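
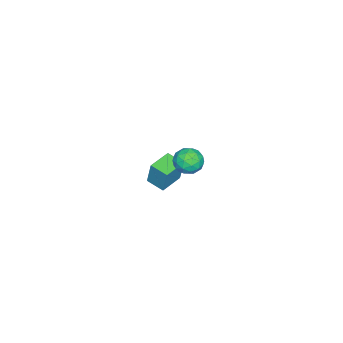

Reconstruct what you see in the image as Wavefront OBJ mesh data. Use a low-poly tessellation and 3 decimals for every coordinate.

v -2.742 -2.696 -3.135
v -2.569 -2.442 -1.913
v -2.524 -1.868 -3.337
v -2.352 -1.614 -2.115
v -1.648 -3.006 -3.225
v -1.476 -2.752 -2.003
v -1.431 -2.178 -3.427
v -1.258 -1.924 -2.205
v 2.505 1.004 3.17
v 3.156 1.028 3.198
v 2.564 0.472 2.262
v 3.215 0.496 2.29
v 2.883 0.131 2.716
v 2.847 0.46 3.278
v 2.873 1.04 2.182
v 2.837 1.369 2.744
v 3.384 1.05 2.588
v 3.39 0.488 2.918
v 2.33 1.012 2.542
v 2.336 0.45 2.872
v 2.826 1.063 3.264
v 2.894 0.437 2.196
v 2.699 0.223 2.446
v 3.082 0.236 2.463
v 2.644 0.729 3.311
v 3.026 0.743 3.327
v 2.866 0.215 3.044
v 2.694 0.757 2.133
v 3.076 0.771 2.149
v 2.638 1.264 2.997
v 3.021 1.277 3.014
v 2.854 1.285 2.416
v 3.342 1.09 2.922
v 3.376 0.777 2.388
v 3.175 1.097 2.325
v 3.154 1.291 2.655
v 3.345 0.759 3.116
v 3.38 0.446 2.581
v 3.185 0.232 2.832
v 3.164 0.425 3.162
v 3.479 0.772 2.757
v 2.34 1.054 2.879
v 2.375 0.741 2.344
v 2.556 1.075 2.298
v 2.535 1.268 2.628
v 2.344 0.723 3.072
v 2.378 0.41 2.538
v 2.566 0.209 2.805
v 2.545 0.403 3.135
v 2.241 0.728 2.703
f 2 4 1
f 5 2 1
f 1 4 3
f 3 5 1
f 2 8 4
f 6 2 5
f 6 8 2
f 4 8 3
f 7 5 3
f 3 8 7
f 7 6 5
f 8 6 7
f 9 46 25
f 46 20 49
f 25 49 14
f 46 49 25
f 9 25 21
f 25 14 26
f 21 26 10
f 25 26 21
f 9 21 30
f 21 10 31
f 30 31 16
f 21 31 30
f 9 30 42
f 30 16 45
f 42 45 19
f 30 45 42
f 9 42 46
f 42 19 50
f 46 50 20
f 42 50 46
f 10 26 37
f 26 14 40
f 37 40 18
f 26 40 37
f 14 49 27
f 49 20 48
f 27 48 13
f 49 48 27
f 20 50 47
f 50 19 43
f 47 43 11
f 50 43 47
f 19 45 44
f 45 16 32
f 44 32 15
f 45 32 44
f 16 31 36
f 31 10 33
f 36 33 17
f 31 33 36
f 12 38 24
f 38 18 39
f 24 39 13
f 38 39 24
f 12 24 22
f 24 13 23
f 22 23 11
f 24 23 22
f 12 22 29
f 22 11 28
f 29 28 15
f 22 28 29
f 12 29 34
f 29 15 35
f 34 35 17
f 29 35 34
f 12 34 38
f 34 17 41
f 38 41 18
f 34 41 38
f 13 39 27
f 39 18 40
f 27 40 14
f 39 40 27
f 11 23 47
f 23 13 48
f 47 48 20
f 23 48 47
f 15 28 44
f 28 11 43
f 44 43 19
f 28 43 44
f 17 35 36
f 35 15 32
f 36 32 16
f 35 32 36
f 18 41 37
f 41 17 33
f 37 33 10
f 41 33 37



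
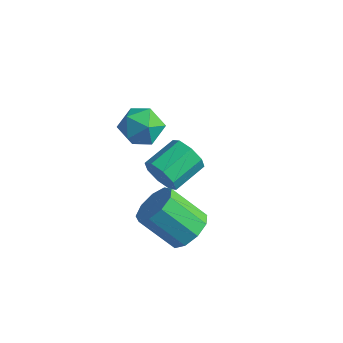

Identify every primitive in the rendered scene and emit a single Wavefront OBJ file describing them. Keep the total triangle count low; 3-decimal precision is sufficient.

v 1.328 -1.029 -2.477
v 1.821 -1.827 -2.419
v 0.624 -2.47 -1.105
v 0.132 -1.671 -1.163
v 2.05 -1.397 -2
v 0.853 -2.039 -0.686
v 1.941 -0.794 -1.804
v 0.744 -1.436 -0.49
v 1.546 -0.301 -1.923
v 0.349 -0.943 -0.609
v 1.049 -0.149 -2.302
v -0.148 -0.791 -0.987
v 0.682 -0.408 -2.762
v -0.514 -1.051 -1.448
v 0.618 -0.958 -3.089
v -0.578 -1.601 -1.775
v 0.887 -1.541 -3.13
v -0.31 -2.184 -1.816
v 1.362 -1.884 -2.865
v 0.165 -2.527 -1.551
v -1.309 0.261 -1.876
v -0.938 0.01 -1.154
v -0.82 1.488 -0.701
v -1.191 1.739 -1.424
v -0.508 0.122 -1.629
v -0.39 1.599 -1.177
v -0.547 0.314 -2.249
v -0.429 1.792 -1.797
v -1.032 0.476 -2.651
v -0.915 1.954 -2.198
v -1.68 0.512 -2.599
v -1.562 1.99 -2.146
v -2.11 0.401 -2.123
v -1.992 1.878 -1.671
v -2.071 0.208 -1.503
v -1.953 1.686 -1.051
v -1.585 0.046 -1.102
v -1.468 1.524 -0.649
v -1.868 -0.714 2.663
v -1.022 -0.571 3.085
v -1.158 -1.409 1.475
v -0.312 -1.266 1.897
v -0.935 -1.887 2.274
v -1.374 -1.457 3.008
v -0.806 -0.523 1.552
v -1.245 -0.093 2.286
v -0.365 -0.452 2.399
v -0.445 -1.295 2.844
v -1.735 -0.685 1.716
v -1.815 -1.528 2.161
f 2 1 5
f 2 5 3
f 3 5 6
f 3 6 4
f 5 1 7
f 5 7 6
f 6 7 8
f 6 8 4
f 7 1 9
f 7 9 8
f 8 9 10
f 8 10 4
f 9 1 11
f 9 11 10
f 10 11 12
f 10 12 4
f 11 1 13
f 11 13 12
f 12 13 14
f 12 14 4
f 13 1 15
f 13 15 14
f 14 15 16
f 14 16 4
f 15 1 17
f 15 17 16
f 16 17 18
f 16 18 4
f 17 1 19
f 17 19 18
f 18 19 20
f 18 20 4
f 19 1 2
f 19 2 20
f 20 2 3
f 20 3 4
f 22 21 25
f 22 25 23
f 23 25 26
f 23 26 24
f 25 21 27
f 25 27 26
f 26 27 28
f 26 28 24
f 27 21 29
f 27 29 28
f 28 29 30
f 28 30 24
f 29 21 31
f 29 31 30
f 30 31 32
f 30 32 24
f 31 21 33
f 31 33 32
f 32 33 34
f 32 34 24
f 33 21 35
f 33 35 34
f 34 35 36
f 34 36 24
f 35 21 37
f 35 37 36
f 36 37 38
f 36 38 24
f 37 21 22
f 37 22 38
f 38 22 23
f 38 23 24
f 39 50 44
f 39 44 40
f 39 40 46
f 39 46 49
f 39 49 50
f 40 44 48
f 44 50 43
f 50 49 41
f 49 46 45
f 46 40 47
f 42 48 43
f 42 43 41
f 42 41 45
f 42 45 47
f 42 47 48
f 43 48 44
f 41 43 50
f 45 41 49
f 47 45 46
f 48 47 40



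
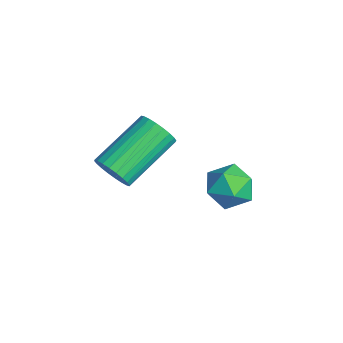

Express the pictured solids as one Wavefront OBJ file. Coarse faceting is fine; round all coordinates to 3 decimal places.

v 1.516 0.931 -1.925
v 2.046 0.707 -1.312
v 1.434 -0.367 -2.328
v 1.964 -0.591 -1.715
v 1.188 -0.328 -1.524
v 1.239 0.474 -1.276
v 2.241 -0.134 -2.364
v 2.292 0.668 -2.116
v 2.495 0.049 -1.583
v 1.844 -0.071 -1.064
v 1.636 0.411 -2.576
v 0.985 0.291 -2.057
v 2.125 -3.432 0.088
v 2.625 -3.44 0.519
v 1.855 -1.856 1.443
v 1.355 -1.848 1.012
v 2.72 -3.287 0.335
v 1.949 -1.702 1.259
v 2.724 -3.156 0.113
v 1.953 -1.571 1.037
v 2.637 -3.067 -0.112
v 1.866 -1.482 0.812
v 2.472 -3.033 -0.307
v 1.701 -1.449 0.617
v 2.254 -3.061 -0.442
v 1.484 -1.476 0.482
v 2.017 -3.145 -0.496
v 1.246 -1.56 0.428
v 1.796 -3.272 -0.461
v 1.025 -1.687 0.463
v 1.625 -3.424 -0.343
v 0.855 -1.84 0.581
v 1.531 -3.578 -0.159
v 0.76 -1.993 0.765
v 1.527 -3.709 0.063
v 0.756 -2.124 0.987
v 1.614 -3.798 0.288
v 0.843 -2.213 1.212
v 1.779 -3.831 0.483
v 1.008 -2.247 1.407
v 1.996 -3.804 0.618
v 1.226 -2.219 1.542
v 2.234 -3.72 0.672
v 1.463 -2.135 1.596
v 2.455 -3.593 0.637
v 1.684 -2.008 1.561
f 1 12 6
f 1 6 2
f 1 2 8
f 1 8 11
f 1 11 12
f 2 6 10
f 6 12 5
f 12 11 3
f 11 8 7
f 8 2 9
f 4 10 5
f 4 5 3
f 4 3 7
f 4 7 9
f 4 9 10
f 5 10 6
f 3 5 12
f 7 3 11
f 9 7 8
f 10 9 2
f 14 13 17
f 14 17 15
f 15 17 18
f 15 18 16
f 17 13 19
f 17 19 18
f 18 19 20
f 18 20 16
f 19 13 21
f 19 21 20
f 20 21 22
f 20 22 16
f 21 13 23
f 21 23 22
f 22 23 24
f 22 24 16
f 23 13 25
f 23 25 24
f 24 25 26
f 24 26 16
f 25 13 27
f 25 27 26
f 26 27 28
f 26 28 16
f 27 13 29
f 27 29 28
f 28 29 30
f 28 30 16
f 29 13 31
f 29 31 30
f 30 31 32
f 30 32 16
f 31 13 33
f 31 33 32
f 32 33 34
f 32 34 16
f 33 13 35
f 33 35 34
f 34 35 36
f 34 36 16
f 35 13 37
f 35 37 36
f 36 37 38
f 36 38 16
f 37 13 39
f 37 39 38
f 38 39 40
f 38 40 16
f 39 13 41
f 39 41 40
f 40 41 42
f 40 42 16
f 41 13 43
f 41 43 42
f 42 43 44
f 42 44 16
f 43 13 45
f 43 45 44
f 44 45 46
f 44 46 16
f 45 13 14
f 45 14 46
f 46 14 15
f 46 15 16



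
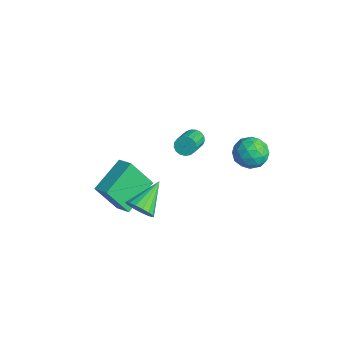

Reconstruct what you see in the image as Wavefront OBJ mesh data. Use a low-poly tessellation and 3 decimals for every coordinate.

v -3.854 2.019 -1.038
v -3.422 2.099 -1.46
v -2.273 0.942 -0.505
v -2.706 0.861 -0.082
v -3.37 2.311 -1.266
v -2.221 1.154 -0.31
v -3.429 2.456 -1.02
v -2.281 1.298 -0.064
v -3.586 2.5 -0.777
v -2.437 1.343 0.178
v -3.804 2.435 -0.595
v -2.655 1.277 0.361
v -4.034 2.274 -0.514
v -2.885 1.116 0.442
v -4.222 2.054 -0.553
v -3.074 0.897 0.403
v -4.327 1.827 -0.703
v -3.178 0.669 0.253
v -4.323 1.643 -0.93
v -3.174 0.486 0.026
v -4.212 1.545 -1.182
v -3.063 0.388 -0.226
v -4.019 1.556 -1.4
v -2.87 0.399 -0.445
v -3.788 1.673 -1.536
v -2.639 0.516 -0.58
v -3.573 1.869 -1.558
v -2.424 0.712 -0.602
v 0.786 3.481 0.958
v 1.622 3.105 1.381
v -0.102 2.315 1.679
v 0.734 1.939 2.102
v 0.376 2.835 2.401
v 0.925 3.555 1.955
v 0.595 1.865 1.105
v 1.144 2.585 0.659
v 1.504 2.107 1.471
v 1.369 2.706 2.272
v 0.151 2.714 0.788
v 0.016 3.313 1.589
v 1.282 3.395 1.106
v 0.238 2.025 1.954
v 0.027 2.551 2.13
v 0.519 2.33 2.378
v 0.872 3.66 1.444
v 1.363 3.439 1.692
v 0.631 3.28 2.292
v 0.157 1.981 1.368
v 0.648 1.76 1.616
v 1.001 3.09 0.682
v 1.493 2.869 0.93
v 0.889 2.14 0.768
v 1.704 2.588 1.408
v 1.182 1.902 1.832
v 1.101 1.859 1.246
v 1.423 2.282 0.984
v 1.624 2.94 1.879
v 1.103 2.255 2.303
v 0.892 2.781 2.478
v 1.214 3.204 2.216
v 1.555 2.353 1.932
v 0.417 3.165 0.757
v -0.104 2.48 1.181
v 0.306 2.216 0.844
v 0.628 2.639 0.582
v 0.338 3.518 1.228
v -0.184 2.832 1.652
v 0.097 3.138 2.076
v 0.419 3.561 1.814
v -0.035 3.067 1.128
v -1.306 -3.88 -1.769
v -1.806 -4.866 -0.054
v -2.102 -2.048 -0.947
v -2.602 -3.034 0.767
v -0.418 -3.666 -1.387
v -0.918 -4.652 0.327
v -1.214 -1.834 -0.566
v -1.714 -2.82 1.149
v 1.513 -4.065 0.892
v 2.235 -3.936 1.26
v 0.787 -2.555 1.788
v 2.26 -3.727 0.928
v 2.114 -3.596 0.588
v 1.83 -3.572 0.318
v 1.474 -3.661 0.179
v 1.127 -3.843 0.204
v 0.868 -4.075 0.386
v 0.757 -4.305 0.684
v 0.82 -4.48 1.03
v 1.041 -4.56 1.344
v 1.371 -4.527 1.554
v 1.733 -4.387 1.613
v 2.045 -4.174 1.507
f 2 1 5
f 2 5 3
f 3 5 6
f 3 6 4
f 5 1 7
f 5 7 6
f 6 7 8
f 6 8 4
f 7 1 9
f 7 9 8
f 8 9 10
f 8 10 4
f 9 1 11
f 9 11 10
f 10 11 12
f 10 12 4
f 11 1 13
f 11 13 12
f 12 13 14
f 12 14 4
f 13 1 15
f 13 15 14
f 14 15 16
f 14 16 4
f 15 1 17
f 15 17 16
f 16 17 18
f 16 18 4
f 17 1 19
f 17 19 18
f 18 19 20
f 18 20 4
f 19 1 21
f 19 21 20
f 20 21 22
f 20 22 4
f 21 1 23
f 21 23 22
f 22 23 24
f 22 24 4
f 23 1 25
f 23 25 24
f 24 25 26
f 24 26 4
f 25 1 27
f 25 27 26
f 26 27 28
f 26 28 4
f 27 1 2
f 27 2 28
f 28 2 3
f 28 3 4
f 29 66 45
f 66 40 69
f 45 69 34
f 66 69 45
f 29 45 41
f 45 34 46
f 41 46 30
f 45 46 41
f 29 41 50
f 41 30 51
f 50 51 36
f 41 51 50
f 29 50 62
f 50 36 65
f 62 65 39
f 50 65 62
f 29 62 66
f 62 39 70
f 66 70 40
f 62 70 66
f 30 46 57
f 46 34 60
f 57 60 38
f 46 60 57
f 34 69 47
f 69 40 68
f 47 68 33
f 69 68 47
f 40 70 67
f 70 39 63
f 67 63 31
f 70 63 67
f 39 65 64
f 65 36 52
f 64 52 35
f 65 52 64
f 36 51 56
f 51 30 53
f 56 53 37
f 51 53 56
f 32 58 44
f 58 38 59
f 44 59 33
f 58 59 44
f 32 44 42
f 44 33 43
f 42 43 31
f 44 43 42
f 32 42 49
f 42 31 48
f 49 48 35
f 42 48 49
f 32 49 54
f 49 35 55
f 54 55 37
f 49 55 54
f 32 54 58
f 54 37 61
f 58 61 38
f 54 61 58
f 33 59 47
f 59 38 60
f 47 60 34
f 59 60 47
f 31 43 67
f 43 33 68
f 67 68 40
f 43 68 67
f 35 48 64
f 48 31 63
f 64 63 39
f 48 63 64
f 37 55 56
f 55 35 52
f 56 52 36
f 55 52 56
f 38 61 57
f 61 37 53
f 57 53 30
f 61 53 57
f 72 74 71
f 75 72 71
f 71 74 73
f 73 75 71
f 72 78 74
f 76 72 75
f 76 78 72
f 74 78 73
f 77 75 73
f 73 78 77
f 77 76 75
f 78 76 77
f 80 79 82
f 80 82 81
f 82 79 83
f 82 83 81
f 83 79 84
f 83 84 81
f 84 79 85
f 84 85 81
f 85 79 86
f 85 86 81
f 86 79 87
f 86 87 81
f 87 79 88
f 87 88 81
f 88 79 89
f 88 89 81
f 89 79 90
f 89 90 81
f 90 79 91
f 90 91 81
f 91 79 92
f 91 92 81
f 92 79 93
f 92 93 81
f 93 79 80
f 93 80 81



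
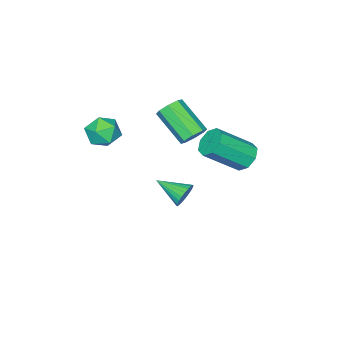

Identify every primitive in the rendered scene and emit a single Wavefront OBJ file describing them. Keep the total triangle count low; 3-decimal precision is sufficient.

v -1.602 4.318 1.497
v -1 4.445 0.969
v 0.364 3.488 2.296
v -0.238 3.362 2.823
v -1.065 4.912 1.372
v 0.299 3.955 2.699
v -1.444 5.031 1.848
v -0.08 4.074 3.175
v -1.916 4.733 2.118
v -0.552 3.776 3.445
v -2.204 4.192 2.024
v -0.84 3.235 3.351
v -2.139 3.725 1.621
v -0.775 2.768 2.948
v -1.76 3.606 1.145
v -0.396 2.649 2.472
v -1.288 3.904 0.875
v 0.076 2.947 2.202
v -1.496 0.777 -3.147
v -1.04 0.694 -3.697
v -1.124 -0.717 -2.613
v -0.871 0.806 -3.503
v -0.797 0.913 -3.254
v -0.83 1 -2.988
v -0.964 1.052 -2.747
v -1.179 1.063 -2.567
v -1.442 1.03 -2.475
v -1.714 0.959 -2.485
v -1.952 0.86 -2.596
v -2.121 0.749 -2.791
v -2.195 0.642 -3.04
v -2.162 0.555 -3.305
v -2.028 0.503 -3.546
v -1.813 0.492 -3.726
v -1.55 0.524 -3.819
v -1.278 0.595 -3.808
v -1.971 0.9 0.929
v -1.543 1.22 1.426
v -1.681 -0.46 2.628
v -2.109 -0.78 2.131
v -2.085 1.326 1.511
v -2.223 -0.354 2.713
v -2.56 1.182 1.255
v -2.698 -0.498 2.457
v -2.69 0.873 0.808
v -2.829 -0.807 2.01
v -2.399 0.58 0.432
v -2.537 -1.1 1.634
v -1.857 0.474 0.347
v -1.995 -1.206 1.549
v -1.382 0.618 0.603
v -1.52 -1.062 1.805
v -1.251 0.927 1.05
v -1.39 -0.753 2.252
v 1.076 -1.229 2.279
v 1.57 -1.068 1.488
v 0.83 -2.672 1.832
v 1.324 -2.511 1.041
v 1.765 -2.535 1.878
v 1.917 -1.643 2.154
v 0.483 -2.097 1.166
v 0.635 -1.205 1.442
v 1.203 -1.604 0.8
v 1.996 -1.875 1.24
v 0.404 -1.865 2.08
v 1.197 -2.136 2.52
f 2 1 5
f 2 5 3
f 3 5 6
f 3 6 4
f 5 1 7
f 5 7 6
f 6 7 8
f 6 8 4
f 7 1 9
f 7 9 8
f 8 9 10
f 8 10 4
f 9 1 11
f 9 11 10
f 10 11 12
f 10 12 4
f 11 1 13
f 11 13 12
f 12 13 14
f 12 14 4
f 13 1 15
f 13 15 14
f 14 15 16
f 14 16 4
f 15 1 17
f 15 17 16
f 16 17 18
f 16 18 4
f 17 1 2
f 17 2 18
f 18 2 3
f 18 3 4
f 20 19 22
f 20 22 21
f 22 19 23
f 22 23 21
f 23 19 24
f 23 24 21
f 24 19 25
f 24 25 21
f 25 19 26
f 25 26 21
f 26 19 27
f 26 27 21
f 27 19 28
f 27 28 21
f 28 19 29
f 28 29 21
f 29 19 30
f 29 30 21
f 30 19 31
f 30 31 21
f 31 19 32
f 31 32 21
f 32 19 33
f 32 33 21
f 33 19 34
f 33 34 21
f 34 19 35
f 34 35 21
f 35 19 36
f 35 36 21
f 36 19 20
f 36 20 21
f 38 37 41
f 38 41 39
f 39 41 42
f 39 42 40
f 41 37 43
f 41 43 42
f 42 43 44
f 42 44 40
f 43 37 45
f 43 45 44
f 44 45 46
f 44 46 40
f 45 37 47
f 45 47 46
f 46 47 48
f 46 48 40
f 47 37 49
f 47 49 48
f 48 49 50
f 48 50 40
f 49 37 51
f 49 51 50
f 50 51 52
f 50 52 40
f 51 37 53
f 51 53 52
f 52 53 54
f 52 54 40
f 53 37 38
f 53 38 54
f 54 38 39
f 54 39 40
f 55 66 60
f 55 60 56
f 55 56 62
f 55 62 65
f 55 65 66
f 56 60 64
f 60 66 59
f 66 65 57
f 65 62 61
f 62 56 63
f 58 64 59
f 58 59 57
f 58 57 61
f 58 61 63
f 58 63 64
f 59 64 60
f 57 59 66
f 61 57 65
f 63 61 62
f 64 63 56



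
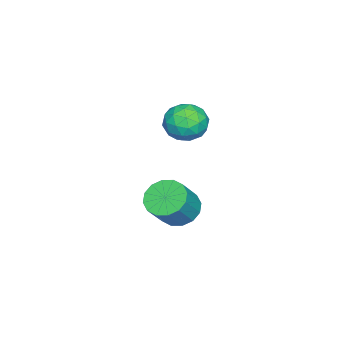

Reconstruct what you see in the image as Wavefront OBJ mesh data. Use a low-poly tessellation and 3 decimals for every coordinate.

v 2.267 2.313 -0.408
v 2.787 2.272 -0.844
v 3.493 2.126 0.012
v 2.973 2.167 0.448
v 2.761 2.614 -0.765
v 3.468 2.468 0.092
v 2.603 2.875 -0.59
v 3.31 2.729 0.267
v 2.355 2.986 -0.367
v 3.061 2.84 0.49
v 2.083 2.916 -0.154
v 2.79 2.771 0.702
v 1.86 2.685 -0.01
v 2.567 2.539 0.847
v 1.747 2.354 0.028
v 2.453 2.208 0.884
v 1.772 2.012 -0.052
v 2.479 1.866 0.805
v 1.93 1.751 -0.227
v 2.637 1.605 0.63
v 2.179 1.64 -0.45
v 2.885 1.494 0.407
v 2.45 1.709 -0.662
v 3.157 1.564 0.194
v 2.673 1.941 -0.807
v 3.38 1.795 0.05
v 1.742 2.881 3.062
v 2.404 3.043 2.885
v 2.116 1.957 3.615
v 2.778 2.119 3.438
v 2.429 2.522 3.898
v 2.197 3.093 3.556
v 2.323 1.907 2.944
v 2.091 2.478 2.602
v 2.763 2.441 2.811
v 2.828 2.821 3.401
v 1.692 2.179 3.099
v 1.757 2.559 3.689
v 2.04 3.043 2.925
v 2.48 1.957 3.575
v 2.275 2.194 3.846
v 2.664 2.289 3.741
v 1.918 3.072 3.32
v 2.308 3.167 3.215
v 2.322 2.861 3.811
v 2.212 1.833 3.285
v 2.602 1.928 3.18
v 1.856 2.711 2.759
v 2.245 2.806 2.654
v 2.198 2.139 2.689
v 2.64 2.785 2.777
v 2.86 2.242 3.102
v 2.593 2.117 2.812
v 2.457 2.453 2.611
v 2.679 3.008 3.124
v 2.899 2.465 3.449
v 2.693 2.701 3.72
v 2.557 3.037 3.519
v 2.89 2.654 3.081
v 1.621 2.535 3.051
v 1.841 1.992 3.376
v 1.963 1.963 2.981
v 1.827 2.299 2.78
v 1.66 2.758 3.398
v 1.88 2.215 3.723
v 2.063 2.547 3.889
v 1.927 2.883 3.688
v 1.63 2.346 3.419
f 2 1 5
f 2 5 3
f 3 5 6
f 3 6 4
f 5 1 7
f 5 7 6
f 6 7 8
f 6 8 4
f 7 1 9
f 7 9 8
f 8 9 10
f 8 10 4
f 9 1 11
f 9 11 10
f 10 11 12
f 10 12 4
f 11 1 13
f 11 13 12
f 12 13 14
f 12 14 4
f 13 1 15
f 13 15 14
f 14 15 16
f 14 16 4
f 15 1 17
f 15 17 16
f 16 17 18
f 16 18 4
f 17 1 19
f 17 19 18
f 18 19 20
f 18 20 4
f 19 1 21
f 19 21 20
f 20 21 22
f 20 22 4
f 21 1 23
f 21 23 22
f 22 23 24
f 22 24 4
f 23 1 25
f 23 25 24
f 24 25 26
f 24 26 4
f 25 1 2
f 25 2 26
f 26 2 3
f 26 3 4
f 27 64 43
f 64 38 67
f 43 67 32
f 64 67 43
f 27 43 39
f 43 32 44
f 39 44 28
f 43 44 39
f 27 39 48
f 39 28 49
f 48 49 34
f 39 49 48
f 27 48 60
f 48 34 63
f 60 63 37
f 48 63 60
f 27 60 64
f 60 37 68
f 64 68 38
f 60 68 64
f 28 44 55
f 44 32 58
f 55 58 36
f 44 58 55
f 32 67 45
f 67 38 66
f 45 66 31
f 67 66 45
f 38 68 65
f 68 37 61
f 65 61 29
f 68 61 65
f 37 63 62
f 63 34 50
f 62 50 33
f 63 50 62
f 34 49 54
f 49 28 51
f 54 51 35
f 49 51 54
f 30 56 42
f 56 36 57
f 42 57 31
f 56 57 42
f 30 42 40
f 42 31 41
f 40 41 29
f 42 41 40
f 30 40 47
f 40 29 46
f 47 46 33
f 40 46 47
f 30 47 52
f 47 33 53
f 52 53 35
f 47 53 52
f 30 52 56
f 52 35 59
f 56 59 36
f 52 59 56
f 31 57 45
f 57 36 58
f 45 58 32
f 57 58 45
f 29 41 65
f 41 31 66
f 65 66 38
f 41 66 65
f 33 46 62
f 46 29 61
f 62 61 37
f 46 61 62
f 35 53 54
f 53 33 50
f 54 50 34
f 53 50 54
f 36 59 55
f 59 35 51
f 55 51 28
f 59 51 55



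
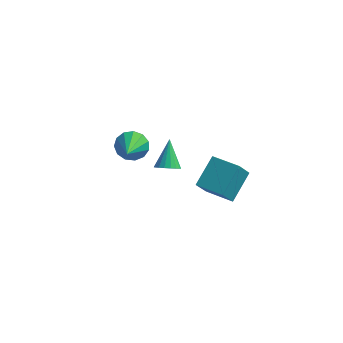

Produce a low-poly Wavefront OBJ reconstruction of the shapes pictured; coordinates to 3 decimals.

v -2.594 1.393 -3.37
v -2.16 1.837 -2.76
v -2.326 -0.213 -2.39
v -2.631 1.841 -2.625
v -3.091 1.703 -2.726
v -3.392 1.466 -3.031
v -3.441 1.206 -3.444
v -3.22 1.006 -3.833
v -2.801 0.928 -4.075
v -2.316 0.998 -4.093
v -1.92 1.194 -3.882
v -1.737 1.452 -3.507
v -1.827 1.692 -3.089
v -0.711 1.112 -4.361
v -0.072 1.271 -4.397
v -0.929 2.248 -3.199
v -0.195 1.45 -4.595
v -0.42 1.562 -4.747
v -0.704 1.584 -4.822
v -0.988 1.513 -4.806
v -1.218 1.362 -4.701
v -1.347 1.162 -4.53
v -1.35 0.952 -4.325
v -1.227 0.773 -4.127
v -1.001 0.662 -3.975
v -0.718 0.639 -3.9
v -0.434 0.71 -3.916
v -0.204 0.861 -4.02
v -0.075 1.061 -4.192
v 2.281 -4.639 0.996
v 2.675 -3.297 1.91
v 2.599 -4.047 -0.01
v 2.992 -2.705 0.904
v 3.648 -5.135 1.136
v 4.041 -3.793 2.05
v 3.965 -4.543 0.13
v 4.359 -3.201 1.044
f 2 1 4
f 2 4 3
f 4 1 5
f 4 5 3
f 5 1 6
f 5 6 3
f 6 1 7
f 6 7 3
f 7 1 8
f 7 8 3
f 8 1 9
f 8 9 3
f 9 1 10
f 9 10 3
f 10 1 11
f 10 11 3
f 11 1 12
f 11 12 3
f 12 1 13
f 12 13 3
f 13 1 2
f 13 2 3
f 15 14 17
f 15 17 16
f 17 14 18
f 17 18 16
f 18 14 19
f 18 19 16
f 19 14 20
f 19 20 16
f 20 14 21
f 20 21 16
f 21 14 22
f 21 22 16
f 22 14 23
f 22 23 16
f 23 14 24
f 23 24 16
f 24 14 25
f 24 25 16
f 25 14 26
f 25 26 16
f 26 14 27
f 26 27 16
f 27 14 28
f 27 28 16
f 28 14 29
f 28 29 16
f 29 14 15
f 29 15 16
f 31 33 30
f 34 31 30
f 30 33 32
f 32 34 30
f 31 37 33
f 35 31 34
f 35 37 31
f 33 37 32
f 36 34 32
f 32 37 36
f 36 35 34
f 37 35 36



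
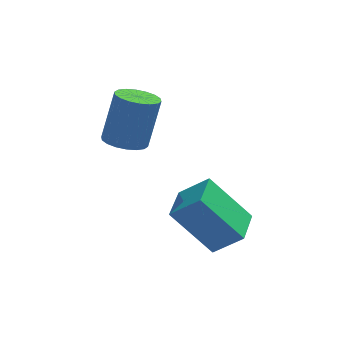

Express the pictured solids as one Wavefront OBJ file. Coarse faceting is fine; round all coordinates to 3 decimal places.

v 0.946 1.779 0.922
v 1.677 1.582 0.782
v 2.145 2.004 2.617
v 1.414 2.201 2.758
v 1.672 1.917 0.706
v 2.14 2.338 2.541
v 1.524 2.224 0.673
v 1.991 2.645 2.508
v 1.261 2.443 0.69
v 1.728 2.864 2.525
v 0.935 2.53 0.753
v 1.403 2.952 2.588
v 0.612 2.469 0.849
v 1.079 2.891 2.684
v 0.355 2.271 0.96
v 0.823 2.693 2.795
v 0.215 1.976 1.063
v 0.683 2.398 2.898
v 0.22 1.642 1.139
v 0.688 2.063 2.974
v 0.369 1.335 1.172
v 0.836 1.756 3.007
v 0.632 1.116 1.155
v 1.099 1.537 2.99
v 0.957 1.028 1.092
v 1.425 1.45 2.927
v 1.281 1.089 0.996
v 1.748 1.511 2.831
v 1.537 1.287 0.885
v 2.005 1.709 2.72
v 2.084 -1.6 -0.098
v 3.004 -1.896 0.741
v 2.493 -0.303 -0.09
v 3.413 -0.599 0.749
v 3.387 -2.001 -1.669
v 4.307 -2.297 -0.83
v 3.796 -0.704 -1.661
v 4.716 -1 -0.822
f 2 1 5
f 2 5 3
f 3 5 6
f 3 6 4
f 5 1 7
f 5 7 6
f 6 7 8
f 6 8 4
f 7 1 9
f 7 9 8
f 8 9 10
f 8 10 4
f 9 1 11
f 9 11 10
f 10 11 12
f 10 12 4
f 11 1 13
f 11 13 12
f 12 13 14
f 12 14 4
f 13 1 15
f 13 15 14
f 14 15 16
f 14 16 4
f 15 1 17
f 15 17 16
f 16 17 18
f 16 18 4
f 17 1 19
f 17 19 18
f 18 19 20
f 18 20 4
f 19 1 21
f 19 21 20
f 20 21 22
f 20 22 4
f 21 1 23
f 21 23 22
f 22 23 24
f 22 24 4
f 23 1 25
f 23 25 24
f 24 25 26
f 24 26 4
f 25 1 27
f 25 27 26
f 26 27 28
f 26 28 4
f 27 1 29
f 27 29 28
f 28 29 30
f 28 30 4
f 29 1 2
f 29 2 30
f 30 2 3
f 30 3 4
f 32 34 31
f 35 32 31
f 31 34 33
f 33 35 31
f 32 38 34
f 36 32 35
f 36 38 32
f 34 38 33
f 37 35 33
f 33 38 37
f 37 36 35
f 38 36 37



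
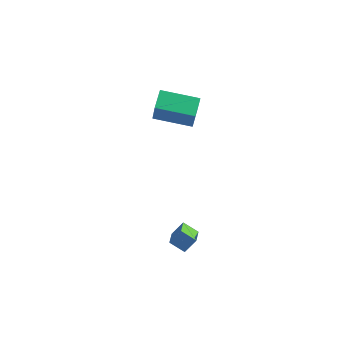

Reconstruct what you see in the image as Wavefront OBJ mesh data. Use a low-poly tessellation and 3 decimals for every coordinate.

v -4.907 2.849 -0.383
v -4.632 2.37 1.055
v -4.972 3.925 -0.011
v -4.697 3.445 1.426
v -2.923 3.075 -0.686
v -2.648 2.595 0.751
v -2.988 4.15 -0.315
v -2.713 3.671 1.123
v -1.377 -3.002 -3.344
v -1.222 -3.876 -3.007
v -2.134 -2.956 -2.877
v -1.979 -3.831 -2.54
v -0.921 -2.649 -2.64
v -0.766 -3.524 -2.303
v -1.678 -2.604 -2.173
v -1.523 -3.478 -1.836
f 2 4 1
f 5 2 1
f 1 4 3
f 3 5 1
f 2 8 4
f 6 2 5
f 6 8 2
f 4 8 3
f 7 5 3
f 3 8 7
f 7 6 5
f 8 6 7
f 10 12 9
f 13 10 9
f 9 12 11
f 11 13 9
f 10 16 12
f 14 10 13
f 14 16 10
f 12 16 11
f 15 13 11
f 11 16 15
f 15 14 13
f 16 14 15



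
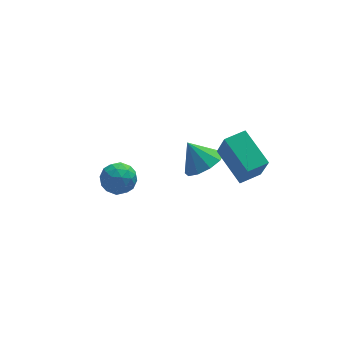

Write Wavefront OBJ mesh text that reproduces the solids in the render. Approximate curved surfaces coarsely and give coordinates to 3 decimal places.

v 1.203 0.937 -1.337
v 1.322 0.317 0.045
v 0.667 2.478 -0.6
v 0.786 1.858 0.782
v 2.154 1.242 -1.282
v 2.273 0.622 0.1
v 1.618 2.783 -0.545
v 1.737 2.163 0.837
v 0.43 3.511 -2.405
v 0.905 4.313 -2.591
v -0.15 4.089 -1.395
v 0.399 4.328 -2.89
v -0.094 4.03 -3.003
v -0.387 3.534 -2.888
v -0.368 3.03 -2.589
v -0.044 2.709 -2.219
v 0.462 2.695 -1.92
v 0.955 2.992 -1.806
v 1.248 3.488 -1.921
v 1.229 3.993 -2.221
v -4.116 1.382 -0.096
v -3.37 1.235 -0.263
v -4.07 0.545 0.843
v -3.324 0.398 0.676
v -3.527 1.086 0.977
v -3.556 1.604 0.397
v -3.884 0.176 0.183
v -3.913 0.694 -0.397
v -3.227 0.49 -0.091
v -3.006 1.053 0.4
v -4.434 0.727 0.18
v -4.213 1.29 0.671
v -3.747 1.382 -0.262
v -3.693 0.398 0.842
v -3.812 0.802 1.019
v -3.374 0.716 0.921
v -3.856 1.599 0.126
v -3.418 1.513 0.028
v -3.51 1.425 0.757
v -4.022 0.267 0.552
v -3.584 0.181 0.454
v -4.066 1.064 -0.341
v -3.628 0.978 -0.439
v -3.93 0.355 -0.177
v -3.225 0.858 -0.259
v -3.198 0.366 0.293
v -3.527 0.236 0.003
v -3.544 0.54 -0.338
v -3.095 1.189 0.029
v -3.068 0.696 0.581
v -3.187 1.101 0.758
v -3.204 1.405 0.417
v -3.011 0.751 0.131
v -4.372 1.084 -0.001
v -4.345 0.591 0.551
v -4.236 0.375 0.163
v -4.253 0.679 -0.178
v -4.242 1.414 0.287
v -4.215 0.922 0.839
v -3.896 1.24 0.918
v -3.913 1.544 0.577
v -4.429 1.029 0.449
f 2 4 1
f 5 2 1
f 1 4 3
f 3 5 1
f 2 8 4
f 6 2 5
f 6 8 2
f 4 8 3
f 7 5 3
f 3 8 7
f 7 6 5
f 8 6 7
f 10 9 12
f 10 12 11
f 12 9 13
f 12 13 11
f 13 9 14
f 13 14 11
f 14 9 15
f 14 15 11
f 15 9 16
f 15 16 11
f 16 9 17
f 16 17 11
f 17 9 18
f 17 18 11
f 18 9 19
f 18 19 11
f 19 9 20
f 19 20 11
f 20 9 10
f 20 10 11
f 21 58 37
f 58 32 61
f 37 61 26
f 58 61 37
f 21 37 33
f 37 26 38
f 33 38 22
f 37 38 33
f 21 33 42
f 33 22 43
f 42 43 28
f 33 43 42
f 21 42 54
f 42 28 57
f 54 57 31
f 42 57 54
f 21 54 58
f 54 31 62
f 58 62 32
f 54 62 58
f 22 38 49
f 38 26 52
f 49 52 30
f 38 52 49
f 26 61 39
f 61 32 60
f 39 60 25
f 61 60 39
f 32 62 59
f 62 31 55
f 59 55 23
f 62 55 59
f 31 57 56
f 57 28 44
f 56 44 27
f 57 44 56
f 28 43 48
f 43 22 45
f 48 45 29
f 43 45 48
f 24 50 36
f 50 30 51
f 36 51 25
f 50 51 36
f 24 36 34
f 36 25 35
f 34 35 23
f 36 35 34
f 24 34 41
f 34 23 40
f 41 40 27
f 34 40 41
f 24 41 46
f 41 27 47
f 46 47 29
f 41 47 46
f 24 46 50
f 46 29 53
f 50 53 30
f 46 53 50
f 25 51 39
f 51 30 52
f 39 52 26
f 51 52 39
f 23 35 59
f 35 25 60
f 59 60 32
f 35 60 59
f 27 40 56
f 40 23 55
f 56 55 31
f 40 55 56
f 29 47 48
f 47 27 44
f 48 44 28
f 47 44 48
f 30 53 49
f 53 29 45
f 49 45 22
f 53 45 49



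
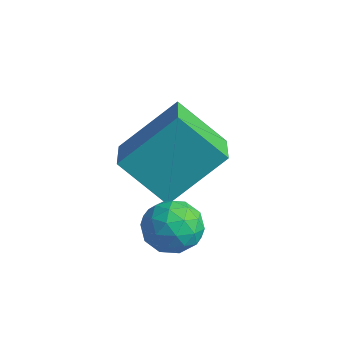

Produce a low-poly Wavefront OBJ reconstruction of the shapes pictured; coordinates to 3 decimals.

v 0.023 1.986 2.352
v 0.61 3.485 3.747
v -1.226 3.027 1.759
v -0.639 4.526 3.154
v 1.179 2.674 1.126
v 1.766 4.173 2.521
v -0.07 3.715 0.533
v 0.517 5.214 1.928
v 1.467 2.21 1.433
v 1.909 2.408 0.745
v 2.531 1.512 1.915
v 2.973 1.71 1.227
v 2.777 2.306 1.788
v 2.12 2.737 1.49
v 2.32 1.183 1.17
v 1.663 1.614 0.872
v 2.436 1.773 0.583
v 2.719 2.468 0.965
v 1.721 1.452 1.695
v 2.004 2.147 2.077
v 1.595 2.37 1.046
v 2.845 1.55 1.614
v 2.73 1.9 1.943
v 2.99 2.016 1.539
v 1.718 2.564 1.484
v 1.978 2.68 1.08
v 2.489 2.62 1.693
v 2.462 1.24 1.58
v 2.722 1.356 1.176
v 1.45 1.904 1.121
v 1.71 2.02 0.717
v 1.951 1.3 0.967
v 2.164 2.114 0.547
v 2.79 1.703 0.831
v 2.406 1.393 0.797
v 2.02 1.647 0.622
v 2.33 2.522 0.771
v 2.956 2.112 1.055
v 2.841 2.462 1.384
v 2.454 2.715 1.209
v 2.64 2.149 0.676
v 1.484 1.808 1.605
v 2.11 1.398 1.889
v 1.986 1.205 1.451
v 1.599 1.458 1.276
v 1.65 2.217 1.829
v 2.276 1.806 2.113
v 2.42 2.273 2.038
v 2.034 2.527 1.863
v 1.8 1.771 1.984
f 2 4 1
f 5 2 1
f 1 4 3
f 3 5 1
f 2 8 4
f 6 2 5
f 6 8 2
f 4 8 3
f 7 5 3
f 3 8 7
f 7 6 5
f 8 6 7
f 9 46 25
f 46 20 49
f 25 49 14
f 46 49 25
f 9 25 21
f 25 14 26
f 21 26 10
f 25 26 21
f 9 21 30
f 21 10 31
f 30 31 16
f 21 31 30
f 9 30 42
f 30 16 45
f 42 45 19
f 30 45 42
f 9 42 46
f 42 19 50
f 46 50 20
f 42 50 46
f 10 26 37
f 26 14 40
f 37 40 18
f 26 40 37
f 14 49 27
f 49 20 48
f 27 48 13
f 49 48 27
f 20 50 47
f 50 19 43
f 47 43 11
f 50 43 47
f 19 45 44
f 45 16 32
f 44 32 15
f 45 32 44
f 16 31 36
f 31 10 33
f 36 33 17
f 31 33 36
f 12 38 24
f 38 18 39
f 24 39 13
f 38 39 24
f 12 24 22
f 24 13 23
f 22 23 11
f 24 23 22
f 12 22 29
f 22 11 28
f 29 28 15
f 22 28 29
f 12 29 34
f 29 15 35
f 34 35 17
f 29 35 34
f 12 34 38
f 34 17 41
f 38 41 18
f 34 41 38
f 13 39 27
f 39 18 40
f 27 40 14
f 39 40 27
f 11 23 47
f 23 13 48
f 47 48 20
f 23 48 47
f 15 28 44
f 28 11 43
f 44 43 19
f 28 43 44
f 17 35 36
f 35 15 32
f 36 32 16
f 35 32 36
f 18 41 37
f 41 17 33
f 37 33 10
f 41 33 37



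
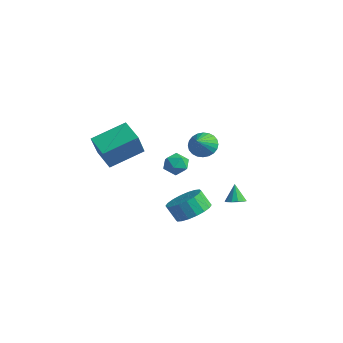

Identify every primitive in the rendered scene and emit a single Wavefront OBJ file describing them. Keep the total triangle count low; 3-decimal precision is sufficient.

v 3.508 2.591 1.116
v 3.961 2.927 1.203
v 3.112 2.869 2.104
v 3.738 3.11 1.063
v 3.442 3.129 0.939
v 3.167 2.977 0.871
v 3.001 2.703 0.881
v 2.995 2.393 0.966
v 3.153 2.146 1.098
v 3.423 2.041 1.236
v 3.72 2.11 1.336
v 3.95 2.333 1.366
v 4.04 2.637 1.316
v -0.739 4.131 2.894
v -0.332 3.764 2.258
v -0.241 3.209 3.746
v -0.108 3.98 2.361
v 0.02 4.219 2.545
v 0.032 4.445 2.783
v -0.074 4.623 3.037
v -0.28 4.726 3.269
v -0.557 4.738 3.445
v -0.861 4.658 3.536
v -1.147 4.498 3.53
v -1.371 4.281 3.427
v -1.498 4.042 3.243
v -1.51 3.816 3.006
v -1.405 3.638 2.752
v -1.198 3.535 2.519
v -0.922 3.523 2.344
v -0.617 3.603 2.252
v 2.356 0.733 0.48
v 3.186 0.214 0.859
v 2.634 -0.012 1.759
v 1.804 0.507 1.38
v 3.258 0.649 1.012
v 2.706 0.423 1.912
v 3.15 1.102 1.059
v 2.598 0.876 1.96
v 2.886 1.481 0.992
v 2.334 1.255 1.893
v 2.516 1.712 0.824
v 1.964 1.486 1.724
v 2.115 1.749 0.587
v 1.563 1.523 1.487
v 1.761 1.585 0.329
v 1.209 1.359 1.23
v 1.526 1.252 0.101
v 0.974 1.026 1.001
v 1.454 0.817 -0.052
v 0.902 0.591 0.848
v 1.562 0.364 -0.1
v 1.01 0.138 0.801
v 1.826 -0.015 -0.033
v 1.274 -0.241 0.868
v 2.196 -0.246 0.136
v 1.644 -0.472 1.036
v 2.597 -0.283 0.373
v 2.045 -0.509 1.273
v 2.951 -0.119 0.63
v 2.399 -0.345 1.531
v -4.757 0.143 2.067
v -4.127 2.031 2.88
v -3.514 -0.036 1.519
v -2.884 1.852 2.331
v -4.156 -0.772 3.729
v -3.526 1.116 4.541
v -2.913 -0.951 3.18
v -2.283 0.937 3.993
v 0.269 1.372 3.761
v 0.831 1.727 3.377
v 0.369 0.393 3.003
v 0.931 0.748 2.619
v 1.051 0.505 3.337
v 0.989 1.109 3.805
v 0.211 1.011 2.575
v 0.149 1.615 3.043
v 0.795 1.503 2.644
v 1.314 1.191 3.115
v -0.114 0.929 3.265
v 0.405 0.617 3.736
f 2 1 4
f 2 4 3
f 4 1 5
f 4 5 3
f 5 1 6
f 5 6 3
f 6 1 7
f 6 7 3
f 7 1 8
f 7 8 3
f 8 1 9
f 8 9 3
f 9 1 10
f 9 10 3
f 10 1 11
f 10 11 3
f 11 1 12
f 11 12 3
f 12 1 13
f 12 13 3
f 13 1 2
f 13 2 3
f 15 14 17
f 15 17 16
f 17 14 18
f 17 18 16
f 18 14 19
f 18 19 16
f 19 14 20
f 19 20 16
f 20 14 21
f 20 21 16
f 21 14 22
f 21 22 16
f 22 14 23
f 22 23 16
f 23 14 24
f 23 24 16
f 24 14 25
f 24 25 16
f 25 14 26
f 25 26 16
f 26 14 27
f 26 27 16
f 27 14 28
f 27 28 16
f 28 14 29
f 28 29 16
f 29 14 30
f 29 30 16
f 30 14 31
f 30 31 16
f 31 14 15
f 31 15 16
f 33 32 36
f 33 36 34
f 34 36 37
f 34 37 35
f 36 32 38
f 36 38 37
f 37 38 39
f 37 39 35
f 38 32 40
f 38 40 39
f 39 40 41
f 39 41 35
f 40 32 42
f 40 42 41
f 41 42 43
f 41 43 35
f 42 32 44
f 42 44 43
f 43 44 45
f 43 45 35
f 44 32 46
f 44 46 45
f 45 46 47
f 45 47 35
f 46 32 48
f 46 48 47
f 47 48 49
f 47 49 35
f 48 32 50
f 48 50 49
f 49 50 51
f 49 51 35
f 50 32 52
f 50 52 51
f 51 52 53
f 51 53 35
f 52 32 54
f 52 54 53
f 53 54 55
f 53 55 35
f 54 32 56
f 54 56 55
f 55 56 57
f 55 57 35
f 56 32 58
f 56 58 57
f 57 58 59
f 57 59 35
f 58 32 60
f 58 60 59
f 59 60 61
f 59 61 35
f 60 32 33
f 60 33 61
f 61 33 34
f 61 34 35
f 63 65 62
f 66 63 62
f 62 65 64
f 64 66 62
f 63 69 65
f 67 63 66
f 67 69 63
f 65 69 64
f 68 66 64
f 64 69 68
f 68 67 66
f 69 67 68
f 70 81 75
f 70 75 71
f 70 71 77
f 70 77 80
f 70 80 81
f 71 75 79
f 75 81 74
f 81 80 72
f 80 77 76
f 77 71 78
f 73 79 74
f 73 74 72
f 73 72 76
f 73 76 78
f 73 78 79
f 74 79 75
f 72 74 81
f 76 72 80
f 78 76 77
f 79 78 71



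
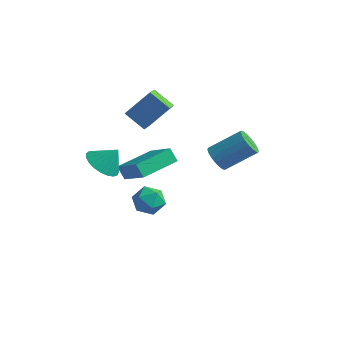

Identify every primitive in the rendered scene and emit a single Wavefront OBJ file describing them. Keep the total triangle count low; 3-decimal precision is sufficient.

v 2.637 -0.069 2.08
v 3.047 0.085 1.484
v 4.234 1.103 2.563
v 3.823 0.949 3.16
v 2.83 0.333 1.489
v 4.017 1.35 2.569
v 2.574 0.501 1.612
v 3.761 1.518 2.691
v 2.331 0.556 1.827
v 3.518 1.574 2.907
v 2.149 0.487 2.092
v 3.335 1.505 3.172
v 2.063 0.309 2.355
v 3.249 1.326 3.435
v 2.09 0.055 2.564
v 3.277 1.073 3.643
v 2.226 -0.223 2.677
v 3.413 0.795 3.756
v 2.443 -0.47 2.671
v 3.63 0.547 3.751
v 2.699 -0.638 2.549
v 3.886 0.379 3.628
v 2.942 -0.694 2.333
v 4.129 0.324 3.413
v 3.125 -0.625 2.068
v 4.311 0.393 3.148
v 3.211 -0.446 1.805
v 4.397 0.571 2.885
v 3.183 -0.193 1.597
v 4.37 0.825 2.676
v -2.353 1.651 1.483
v -2.116 0.903 1.784
v -3.465 1.606 2.248
v -3.227 0.858 2.549
v -1.433 2.502 2.871
v -1.195 1.754 3.172
v -2.544 2.457 3.636
v -2.307 1.709 3.937
v -2.79 -1.721 0.579
v -1.927 -2.035 0.182
v -2.17 -1.259 1.561
v -1.961 -1.652 0.023
v -2.138 -1.281 -0.039
v -2.428 -0.986 0.005
v -2.781 -0.818 0.149
v -3.135 -0.806 0.366
v -3.429 -0.953 0.621
v -3.613 -1.232 0.868
v -3.654 -1.596 1.066
v -3.547 -1.981 1.179
v -3.308 -2.321 1.188
v -2.98 -2.558 1.092
v -2.619 -2.65 0.907
v -2.287 -2.581 0.666
v -2.043 -2.363 0.409
v -2.525 -0.251 -1.383
v -3.01 -0.168 -0.691
v -1.885 1.771 -1.178
v -2.371 1.854 -0.485
v -0.989 -0.854 -0.235
v -1.475 -0.771 0.458
v -0.35 1.168 -0.029
v -0.835 1.251 0.663
v -1.433 -0.03 -2.117
v -0.659 -0.029 -2.604
v -1.001 -1.271 -1.436
v -0.227 -1.27 -1.923
v -0.367 -0.63 -1.284
v -0.633 0.137 -1.705
v -1.027 -1.437 -2.335
v -1.293 -0.67 -2.756
v -0.408 -0.898 -2.739
v 0 -0.4 -2.09
v -1.66 -0.9 -1.95
v -1.252 -0.402 -1.301
f 2 1 5
f 2 5 3
f 3 5 6
f 3 6 4
f 5 1 7
f 5 7 6
f 6 7 8
f 6 8 4
f 7 1 9
f 7 9 8
f 8 9 10
f 8 10 4
f 9 1 11
f 9 11 10
f 10 11 12
f 10 12 4
f 11 1 13
f 11 13 12
f 12 13 14
f 12 14 4
f 13 1 15
f 13 15 14
f 14 15 16
f 14 16 4
f 15 1 17
f 15 17 16
f 16 17 18
f 16 18 4
f 17 1 19
f 17 19 18
f 18 19 20
f 18 20 4
f 19 1 21
f 19 21 20
f 20 21 22
f 20 22 4
f 21 1 23
f 21 23 22
f 22 23 24
f 22 24 4
f 23 1 25
f 23 25 24
f 24 25 26
f 24 26 4
f 25 1 27
f 25 27 26
f 26 27 28
f 26 28 4
f 27 1 29
f 27 29 28
f 28 29 30
f 28 30 4
f 29 1 2
f 29 2 30
f 30 2 3
f 30 3 4
f 32 34 31
f 35 32 31
f 31 34 33
f 33 35 31
f 32 38 34
f 36 32 35
f 36 38 32
f 34 38 33
f 37 35 33
f 33 38 37
f 37 36 35
f 38 36 37
f 40 39 42
f 40 42 41
f 42 39 43
f 42 43 41
f 43 39 44
f 43 44 41
f 44 39 45
f 44 45 41
f 45 39 46
f 45 46 41
f 46 39 47
f 46 47 41
f 47 39 48
f 47 48 41
f 48 39 49
f 48 49 41
f 49 39 50
f 49 50 41
f 50 39 51
f 50 51 41
f 51 39 52
f 51 52 41
f 52 39 53
f 52 53 41
f 53 39 54
f 53 54 41
f 54 39 55
f 54 55 41
f 55 39 40
f 55 40 41
f 57 59 56
f 60 57 56
f 56 59 58
f 58 60 56
f 57 63 59
f 61 57 60
f 61 63 57
f 59 63 58
f 62 60 58
f 58 63 62
f 62 61 60
f 63 61 62
f 64 75 69
f 64 69 65
f 64 65 71
f 64 71 74
f 64 74 75
f 65 69 73
f 69 75 68
f 75 74 66
f 74 71 70
f 71 65 72
f 67 73 68
f 67 68 66
f 67 66 70
f 67 70 72
f 67 72 73
f 68 73 69
f 66 68 75
f 70 66 74
f 72 70 71
f 73 72 65



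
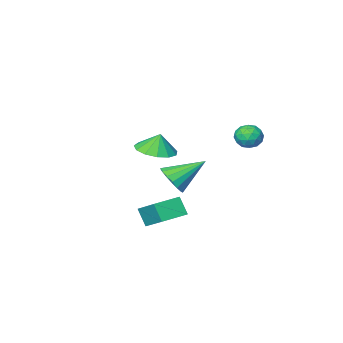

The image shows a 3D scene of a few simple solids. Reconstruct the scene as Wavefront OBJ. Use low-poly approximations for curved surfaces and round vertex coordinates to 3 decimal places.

v -1.641 4.175 1.636
v -1.191 4.071 2.196
v -2.469 3.549 2.184
v -2.019 3.445 2.744
v -2.288 4.106 2.612
v -1.776 4.493 2.273
v -1.884 3.127 2.107
v -1.372 3.514 1.768
v -1.342 3.423 2.487
v -1.591 4.029 2.799
v -2.069 3.591 1.581
v -2.318 4.197 1.893
v -1.343 4.178 1.868
v -2.317 3.442 2.512
v -2.475 3.831 2.435
v -2.211 3.77 2.764
v -1.687 4.426 1.913
v -1.423 4.365 2.242
v -2.068 4.386 2.487
v -2.237 3.255 2.138
v -1.973 3.194 2.467
v -1.449 3.85 1.616
v -1.185 3.789 1.945
v -1.592 3.234 1.893
v -1.167 3.736 2.368
v -1.654 3.369 2.69
v -1.575 3.181 2.315
v -1.274 3.409 2.116
v -1.314 4.092 2.552
v -1.801 3.724 2.874
v -1.959 4.113 2.796
v -1.658 4.34 2.597
v -1.403 3.711 2.723
v -1.859 3.896 1.506
v -2.346 3.528 1.828
v -2.002 3.28 1.783
v -1.701 3.507 1.584
v -2.006 4.251 1.69
v -2.493 3.884 2.012
v -2.386 4.211 2.264
v -2.085 4.439 2.065
v -2.257 3.909 1.657
v 2.025 3.446 -2.33
v 2.118 2.885 -1.447
v 1.998 4.871 -1.423
v 2.091 4.311 -0.54
v 3.389 3.529 -2.42
v 3.482 2.969 -1.537
v 3.362 4.955 -1.513
v 3.455 4.394 -0.63
v -1.084 -1.944 -2.795
v -0.663 -2.31 -2.039
v -2.696 -1.416 -1.645
v -0.525 -1.881 -2.042
v -0.516 -1.467 -2.218
v -0.636 -1.162 -2.526
v -0.859 -1.037 -2.896
v -1.133 -1.119 -3.243
v -1.396 -1.39 -3.487
v -1.588 -1.787 -3.573
v -1.664 -2.221 -3.481
v -1.607 -2.591 -3.232
v -1.43 -2.813 -2.882
v -1.174 -2.836 -2.513
v -0.897 -2.654 -2.209
v 1.532 1.171 1.082
v 2.545 1.157 1.271
v 1.348 1.289 2.078
v 2.403 1.712 1.18
v 1.985 2.096 1.057
v 1.424 2.186 0.942
v 0.896 1.954 0.872
v 0.571 1.473 0.868
v 0.551 0.897 0.932
v 0.842 0.407 1.044
v 1.353 0.161 1.168
v 1.92 0.235 1.264
v 2.365 0.606 1.303
f 1 38 17
f 38 12 41
f 17 41 6
f 38 41 17
f 1 17 13
f 17 6 18
f 13 18 2
f 17 18 13
f 1 13 22
f 13 2 23
f 22 23 8
f 13 23 22
f 1 22 34
f 22 8 37
f 34 37 11
f 22 37 34
f 1 34 38
f 34 11 42
f 38 42 12
f 34 42 38
f 2 18 29
f 18 6 32
f 29 32 10
f 18 32 29
f 6 41 19
f 41 12 40
f 19 40 5
f 41 40 19
f 12 42 39
f 42 11 35
f 39 35 3
f 42 35 39
f 11 37 36
f 37 8 24
f 36 24 7
f 37 24 36
f 8 23 28
f 23 2 25
f 28 25 9
f 23 25 28
f 4 30 16
f 30 10 31
f 16 31 5
f 30 31 16
f 4 16 14
f 16 5 15
f 14 15 3
f 16 15 14
f 4 14 21
f 14 3 20
f 21 20 7
f 14 20 21
f 4 21 26
f 21 7 27
f 26 27 9
f 21 27 26
f 4 26 30
f 26 9 33
f 30 33 10
f 26 33 30
f 5 31 19
f 31 10 32
f 19 32 6
f 31 32 19
f 3 15 39
f 15 5 40
f 39 40 12
f 15 40 39
f 7 20 36
f 20 3 35
f 36 35 11
f 20 35 36
f 9 27 28
f 27 7 24
f 28 24 8
f 27 24 28
f 10 33 29
f 33 9 25
f 29 25 2
f 33 25 29
f 44 46 43
f 47 44 43
f 43 46 45
f 45 47 43
f 44 50 46
f 48 44 47
f 48 50 44
f 46 50 45
f 49 47 45
f 45 50 49
f 49 48 47
f 50 48 49
f 52 51 54
f 52 54 53
f 54 51 55
f 54 55 53
f 55 51 56
f 55 56 53
f 56 51 57
f 56 57 53
f 57 51 58
f 57 58 53
f 58 51 59
f 58 59 53
f 59 51 60
f 59 60 53
f 60 51 61
f 60 61 53
f 61 51 62
f 61 62 53
f 62 51 63
f 62 63 53
f 63 51 64
f 63 64 53
f 64 51 65
f 64 65 53
f 65 51 52
f 65 52 53
f 67 66 69
f 67 69 68
f 69 66 70
f 69 70 68
f 70 66 71
f 70 71 68
f 71 66 72
f 71 72 68
f 72 66 73
f 72 73 68
f 73 66 74
f 73 74 68
f 74 66 75
f 74 75 68
f 75 66 76
f 75 76 68
f 76 66 77
f 76 77 68
f 77 66 78
f 77 78 68
f 78 66 67
f 78 67 68



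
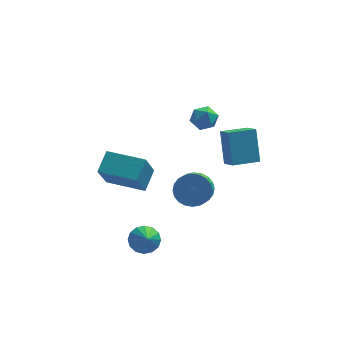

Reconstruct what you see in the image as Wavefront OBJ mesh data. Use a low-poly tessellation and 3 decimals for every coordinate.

v 1.031 -4.031 2.648
v 0.895 -3.056 4.296
v 0.688 -3.272 2.17
v 0.551 -2.297 3.818
v 2.409 -3.523 2.462
v 2.272 -2.548 4.11
v 2.065 -2.764 1.984
v 1.929 -1.789 3.632
v -0.741 0.956 2.135
v -0.316 1.606 2.325
v 0.296 0.214 2.355
v 0.721 0.864 2.545
v 0.133 0.617 3.026
v -0.507 1.075 2.89
v 0.487 0.745 1.79
v -0.153 1.203 1.654
v 0.443 1.476 2.111
v 0.224 1.396 2.875
v -0.244 0.424 1.805
v -0.463 0.344 2.569
v -3.228 -3.386 -3.505
v -2.847 -3.868 -4.063
v -3.092 -4.354 -2.575
v -2.532 -3.644 -3.876
v -2.403 -3.351 -3.59
v -2.495 -3.067 -3.281
v -2.783 -2.869 -3.032
v -3.191 -2.809 -2.91
v -3.608 -2.903 -2.947
v -3.924 -3.127 -3.134
v -4.053 -3.42 -3.421
v -3.961 -3.704 -3.73
v -3.672 -3.903 -3.979
v -3.265 -3.963 -4.101
v -0.635 -1.984 -0.799
v 0.056 -1.647 -0.206
v -0.155 -2.899 0.751
v -0.845 -3.236 0.159
v -0.253 -1.484 -0.06
v -0.464 -2.736 0.897
v -0.62 -1.396 -0.027
v -0.83 -2.648 0.93
v -0.989 -1.399 -0.111
v -1.199 -2.651 0.846
v -1.304 -1.49 -0.3
v -1.515 -2.742 0.658
v -1.517 -1.656 -0.564
v -1.728 -2.908 0.393
v -1.596 -1.873 -0.865
v -1.807 -3.125 0.092
v -1.529 -2.106 -1.155
v -1.739 -3.358 -0.198
v -1.325 -2.321 -1.391
v -1.536 -3.573 -0.434
v -1.016 -2.484 -1.537
v -1.227 -3.736 -0.58
v -0.65 -2.572 -1.57
v -0.86 -3.824 -0.613
v -0.281 -2.569 -1.486
v -0.491 -3.821 -0.529
v 0.035 -2.478 -1.298
v -0.176 -3.73 -0.34
v 0.248 -2.312 -1.033
v 0.037 -3.564 -0.076
v 0.327 -2.095 -0.732
v 0.116 -3.347 0.225
v 0.259 -1.862 -0.442
v 0.049 -3.114 0.515
v -5.013 1.347 -2.918
v -5.462 0.353 -1.217
v -4.515 2.406 -2.168
v -4.964 1.412 -0.467
v -3.036 0.428 -2.933
v -3.485 -0.566 -1.232
v -2.538 1.487 -2.183
v -2.987 0.493 -0.482
f 2 4 1
f 5 2 1
f 1 4 3
f 3 5 1
f 2 8 4
f 6 2 5
f 6 8 2
f 4 8 3
f 7 5 3
f 3 8 7
f 7 6 5
f 8 6 7
f 9 20 14
f 9 14 10
f 9 10 16
f 9 16 19
f 9 19 20
f 10 14 18
f 14 20 13
f 20 19 11
f 19 16 15
f 16 10 17
f 12 18 13
f 12 13 11
f 12 11 15
f 12 15 17
f 12 17 18
f 13 18 14
f 11 13 20
f 15 11 19
f 17 15 16
f 18 17 10
f 22 21 24
f 22 24 23
f 24 21 25
f 24 25 23
f 25 21 26
f 25 26 23
f 26 21 27
f 26 27 23
f 27 21 28
f 27 28 23
f 28 21 29
f 28 29 23
f 29 21 30
f 29 30 23
f 30 21 31
f 30 31 23
f 31 21 32
f 31 32 23
f 32 21 33
f 32 33 23
f 33 21 34
f 33 34 23
f 34 21 22
f 34 22 23
f 36 35 39
f 36 39 37
f 37 39 40
f 37 40 38
f 39 35 41
f 39 41 40
f 40 41 42
f 40 42 38
f 41 35 43
f 41 43 42
f 42 43 44
f 42 44 38
f 43 35 45
f 43 45 44
f 44 45 46
f 44 46 38
f 45 35 47
f 45 47 46
f 46 47 48
f 46 48 38
f 47 35 49
f 47 49 48
f 48 49 50
f 48 50 38
f 49 35 51
f 49 51 50
f 50 51 52
f 50 52 38
f 51 35 53
f 51 53 52
f 52 53 54
f 52 54 38
f 53 35 55
f 53 55 54
f 54 55 56
f 54 56 38
f 55 35 57
f 55 57 56
f 56 57 58
f 56 58 38
f 57 35 59
f 57 59 58
f 58 59 60
f 58 60 38
f 59 35 61
f 59 61 60
f 60 61 62
f 60 62 38
f 61 35 63
f 61 63 62
f 62 63 64
f 62 64 38
f 63 35 65
f 63 65 64
f 64 65 66
f 64 66 38
f 65 35 67
f 65 67 66
f 66 67 68
f 66 68 38
f 67 35 36
f 67 36 68
f 68 36 37
f 68 37 38
f 70 72 69
f 73 70 69
f 69 72 71
f 71 73 69
f 70 76 72
f 74 70 73
f 74 76 70
f 72 76 71
f 75 73 71
f 71 76 75
f 75 74 73
f 76 74 75



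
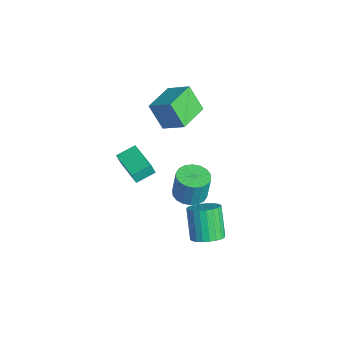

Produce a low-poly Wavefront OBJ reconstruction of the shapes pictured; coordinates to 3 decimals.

v 3.069 2.799 -3.171
v 3.841 2.633 -2.607
v 2.682 2.836 -0.964
v 1.911 3.001 -1.529
v 3.855 3.01 -2.643
v 2.697 3.213 -1.001
v 3.75 3.354 -2.76
v 2.591 3.557 -1.117
v 3.541 3.614 -2.939
v 2.382 3.817 -1.297
v 3.26 3.75 -3.154
v 2.102 3.952 -1.511
v 2.95 3.74 -3.371
v 1.792 3.943 -1.729
v 2.659 3.588 -3.558
v 1.5 3.791 -1.916
v 2.43 3.315 -3.686
v 1.271 3.518 -2.044
v 2.298 2.964 -3.736
v 1.139 3.167 -2.093
v 2.283 2.587 -3.699
v 1.125 2.79 -2.057
v 2.389 2.243 -3.583
v 1.23 2.446 -1.94
v 2.598 1.983 -3.403
v 1.439 2.186 -1.761
v 2.878 1.848 -3.189
v 1.72 2.05 -1.546
v 3.188 1.857 -2.971
v 2.03 2.06 -1.329
v 3.48 2.009 -2.784
v 2.321 2.212 -1.142
v 3.709 2.282 -2.656
v 2.55 2.485 -1.014
v -0.449 3.048 -2.709
v 0.539 3.181 -2.78
v 0.638 3.365 -1.062
v -0.351 3.232 -0.991
v 0.381 3.596 -2.815
v 0.479 3.78 -1.098
v 0.058 3.901 -2.829
v 0.156 4.086 -1.112
v -0.366 4.038 -2.82
v -0.267 4.222 -1.102
v -0.806 3.979 -2.788
v -0.707 4.163 -1.071
v -1.175 3.735 -2.741
v -1.076 3.919 -1.023
v -1.401 3.355 -2.687
v -1.302 3.539 -0.97
v -1.438 2.915 -2.638
v -1.339 3.099 -0.92
v -1.279 2.5 -2.602
v -1.181 2.684 -0.885
v -0.956 2.194 -2.588
v -0.858 2.379 -0.871
v -0.533 2.058 -2.598
v -0.434 2.242 -0.88
v -0.093 2.117 -2.629
v 0.006 2.301 -0.912
v 0.276 2.361 -2.677
v 0.375 2.545 -0.959
v 0.502 2.741 -2.73
v 0.601 2.925 -1.013
v -3.416 -0.032 -1.635
v -3.395 -0.297 -0.797
v -3.57 1.169 -1.252
v -3.549 0.904 -0.413
v -1.411 0.216 -1.607
v -1.39 -0.049 -0.768
v -1.565 1.417 -1.223
v -1.544 1.152 -0.385
v -5.477 3.562 2.246
v -4.394 4.469 3.117
v -4.692 4.118 0.689
v -3.609 5.026 1.56
v -4.191 1.954 2.32
v -3.108 2.862 3.191
v -3.406 2.511 0.763
v -2.323 3.418 1.634
f 2 1 5
f 2 5 3
f 3 5 6
f 3 6 4
f 5 1 7
f 5 7 6
f 6 7 8
f 6 8 4
f 7 1 9
f 7 9 8
f 8 9 10
f 8 10 4
f 9 1 11
f 9 11 10
f 10 11 12
f 10 12 4
f 11 1 13
f 11 13 12
f 12 13 14
f 12 14 4
f 13 1 15
f 13 15 14
f 14 15 16
f 14 16 4
f 15 1 17
f 15 17 16
f 16 17 18
f 16 18 4
f 17 1 19
f 17 19 18
f 18 19 20
f 18 20 4
f 19 1 21
f 19 21 20
f 20 21 22
f 20 22 4
f 21 1 23
f 21 23 22
f 22 23 24
f 22 24 4
f 23 1 25
f 23 25 24
f 24 25 26
f 24 26 4
f 25 1 27
f 25 27 26
f 26 27 28
f 26 28 4
f 27 1 29
f 27 29 28
f 28 29 30
f 28 30 4
f 29 1 31
f 29 31 30
f 30 31 32
f 30 32 4
f 31 1 33
f 31 33 32
f 32 33 34
f 32 34 4
f 33 1 2
f 33 2 34
f 34 2 3
f 34 3 4
f 36 35 39
f 36 39 37
f 37 39 40
f 37 40 38
f 39 35 41
f 39 41 40
f 40 41 42
f 40 42 38
f 41 35 43
f 41 43 42
f 42 43 44
f 42 44 38
f 43 35 45
f 43 45 44
f 44 45 46
f 44 46 38
f 45 35 47
f 45 47 46
f 46 47 48
f 46 48 38
f 47 35 49
f 47 49 48
f 48 49 50
f 48 50 38
f 49 35 51
f 49 51 50
f 50 51 52
f 50 52 38
f 51 35 53
f 51 53 52
f 52 53 54
f 52 54 38
f 53 35 55
f 53 55 54
f 54 55 56
f 54 56 38
f 55 35 57
f 55 57 56
f 56 57 58
f 56 58 38
f 57 35 59
f 57 59 58
f 58 59 60
f 58 60 38
f 59 35 61
f 59 61 60
f 60 61 62
f 60 62 38
f 61 35 63
f 61 63 62
f 62 63 64
f 62 64 38
f 63 35 36
f 63 36 64
f 64 36 37
f 64 37 38
f 66 68 65
f 69 66 65
f 65 68 67
f 67 69 65
f 66 72 68
f 70 66 69
f 70 72 66
f 68 72 67
f 71 69 67
f 67 72 71
f 71 70 69
f 72 70 71
f 74 76 73
f 77 74 73
f 73 76 75
f 75 77 73
f 74 80 76
f 78 74 77
f 78 80 74
f 76 80 75
f 79 77 75
f 75 80 79
f 79 78 77
f 80 78 79



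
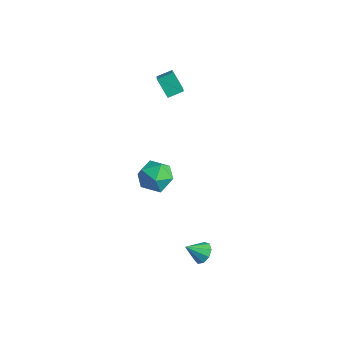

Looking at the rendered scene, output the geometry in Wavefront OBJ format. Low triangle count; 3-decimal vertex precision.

v -3.513 0.536 2.663
v -4.461 0.503 3.706
v -3.157 1.402 3.014
v -4.104 1.369 4.057
v -2.676 -0.109 3.403
v -3.623 -0.142 4.446
v -2.319 0.757 3.754
v -3.267 0.724 4.797
v 3.988 -2.998 -4.091
v 4.431 -2.733 -3.56
v 3.532 -3.882 -3.269
v 3.985 -2.493 -3.549
v 3.541 -2.49 -3.792
v 3.306 -2.724 -4.174
v 3.39 -3.086 -4.518
v 3.754 -3.407 -4.661
v 4.228 -3.537 -4.538
v 4.589 -3.414 -4.205
v 4.669 -3.097 -3.819
v 1.255 -3.167 0.423
v 1.809 -3.346 1.41
v -0.069 -4.354 0.95
v 0.485 -4.533 1.937
v -0.009 -3.519 1.733
v 0.809 -2.786 1.408
v 0.931 -4.914 0.952
v 1.749 -4.181 0.627
v 1.608 -4.426 1.737
v 1.028 -3.564 2.22
v 0.712 -4.136 0.14
v 0.132 -3.274 0.623
f 2 4 1
f 5 2 1
f 1 4 3
f 3 5 1
f 2 8 4
f 6 2 5
f 6 8 2
f 4 8 3
f 7 5 3
f 3 8 7
f 7 6 5
f 8 6 7
f 10 9 12
f 10 12 11
f 12 9 13
f 12 13 11
f 13 9 14
f 13 14 11
f 14 9 15
f 14 15 11
f 15 9 16
f 15 16 11
f 16 9 17
f 16 17 11
f 17 9 18
f 17 18 11
f 18 9 19
f 18 19 11
f 19 9 10
f 19 10 11
f 20 31 25
f 20 25 21
f 20 21 27
f 20 27 30
f 20 30 31
f 21 25 29
f 25 31 24
f 31 30 22
f 30 27 26
f 27 21 28
f 23 29 24
f 23 24 22
f 23 22 26
f 23 26 28
f 23 28 29
f 24 29 25
f 22 24 31
f 26 22 30
f 28 26 27
f 29 28 21



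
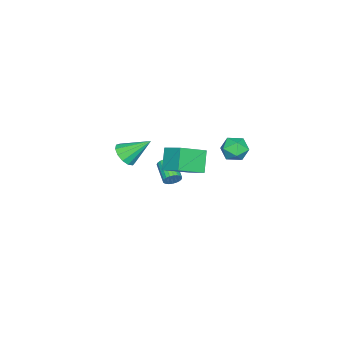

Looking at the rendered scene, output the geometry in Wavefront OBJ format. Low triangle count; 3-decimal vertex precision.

v 4.118 -1.285 2.971
v 4.912 -1.057 3.052
v 3.622 0.025 4.149
v 4.738 -0.805 2.699
v 4.367 -0.705 2.432
v 3.917 -0.789 2.336
v 3.531 -1.031 2.442
v 3.331 -1.353 2.715
v 3.381 -1.653 3.07
v 3.665 -1.837 3.393
v 4.092 -1.845 3.583
v 4.528 -1.675 3.577
v 4.834 -1.382 3.38
v -3.664 2.59 -0.476
v -3.02 3.044 0.029
v -2.9 1.296 -0.289
v -2.256 1.75 0.216
v -3.118 1.629 0.559
v -3.591 2.428 0.442
v -2.329 1.912 -0.702
v -2.802 2.711 -0.819
v -2.195 2.625 -0.111
v -2.683 2.45 0.668
v -3.237 1.89 -0.928
v -3.725 1.715 -0.149
v -3.138 -1.86 -4.244
v -2.839 -1.873 -3.735
v -3.843 -2.753 -3.168
v -4.142 -2.74 -3.676
v -2.989 -1.681 -3.702
v -3.992 -2.561 -3.134
v -3.164 -1.521 -3.762
v -4.167 -2.4 -3.195
v -3.334 -1.418 -3.905
v -4.338 -2.298 -3.338
v -3.471 -1.393 -4.107
v -4.475 -2.272 -3.54
v -3.55 -1.448 -4.333
v -4.554 -2.327 -3.766
v -3.558 -1.574 -4.543
v -4.562 -2.454 -3.976
v -3.494 -1.75 -4.701
v -4.497 -2.629 -4.134
v -3.368 -1.945 -4.781
v -4.371 -2.824 -4.213
v -3.202 -2.125 -4.767
v -4.205 -3.005 -4.2
v -3.025 -2.26 -4.663
v -4.028 -3.139 -4.096
v -2.868 -2.325 -4.486
v -3.871 -3.205 -3.919
v -2.757 -2.31 -4.268
v -3.761 -3.19 -3.7
v -2.713 -2.217 -4.045
v -3.716 -3.097 -3.478
v -2.742 -2.063 -3.856
v -3.745 -2.943 -3.289
v -4.13 -1.141 -2.042
v -3.62 0.117 -1.337
v -3.166 -0.837 -3.282
v -2.656 0.421 -2.576
v -2.724 -2.181 -1.204
v -2.214 -0.923 -0.498
v -1.76 -1.877 -2.443
v -1.25 -0.619 -1.738
f 2 1 4
f 2 4 3
f 4 1 5
f 4 5 3
f 5 1 6
f 5 6 3
f 6 1 7
f 6 7 3
f 7 1 8
f 7 8 3
f 8 1 9
f 8 9 3
f 9 1 10
f 9 10 3
f 10 1 11
f 10 11 3
f 11 1 12
f 11 12 3
f 12 1 13
f 12 13 3
f 13 1 2
f 13 2 3
f 14 25 19
f 14 19 15
f 14 15 21
f 14 21 24
f 14 24 25
f 15 19 23
f 19 25 18
f 25 24 16
f 24 21 20
f 21 15 22
f 17 23 18
f 17 18 16
f 17 16 20
f 17 20 22
f 17 22 23
f 18 23 19
f 16 18 25
f 20 16 24
f 22 20 21
f 23 22 15
f 27 26 30
f 27 30 28
f 28 30 31
f 28 31 29
f 30 26 32
f 30 32 31
f 31 32 33
f 31 33 29
f 32 26 34
f 32 34 33
f 33 34 35
f 33 35 29
f 34 26 36
f 34 36 35
f 35 36 37
f 35 37 29
f 36 26 38
f 36 38 37
f 37 38 39
f 37 39 29
f 38 26 40
f 38 40 39
f 39 40 41
f 39 41 29
f 40 26 42
f 40 42 41
f 41 42 43
f 41 43 29
f 42 26 44
f 42 44 43
f 43 44 45
f 43 45 29
f 44 26 46
f 44 46 45
f 45 46 47
f 45 47 29
f 46 26 48
f 46 48 47
f 47 48 49
f 47 49 29
f 48 26 50
f 48 50 49
f 49 50 51
f 49 51 29
f 50 26 52
f 50 52 51
f 51 52 53
f 51 53 29
f 52 26 54
f 52 54 53
f 53 54 55
f 53 55 29
f 54 26 56
f 54 56 55
f 55 56 57
f 55 57 29
f 56 26 27
f 56 27 57
f 57 27 28
f 57 28 29
f 59 61 58
f 62 59 58
f 58 61 60
f 60 62 58
f 59 65 61
f 63 59 62
f 63 65 59
f 61 65 60
f 64 62 60
f 60 65 64
f 64 63 62
f 65 63 64



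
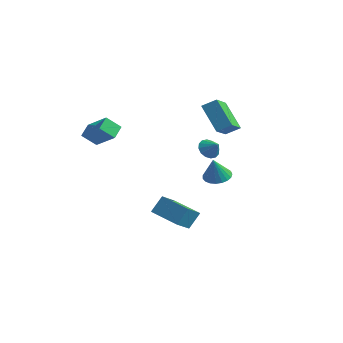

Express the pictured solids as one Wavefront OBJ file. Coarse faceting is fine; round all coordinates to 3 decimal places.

v 2.767 0.689 0.66
v 3.618 0.869 0.701
v 2.793 0.231 2.14
v 3.469 1.183 0.801
v 3.2 1.412 0.876
v 2.855 1.516 0.914
v 2.496 1.477 0.908
v 2.183 1.302 0.86
v 1.971 1.021 0.776
v 1.897 0.682 0.673
v 1.974 0.345 0.567
v 2.187 0.067 0.477
v 2.501 -0.103 0.419
v 2.861 -0.137 0.403
v 3.205 -0.027 0.431
v 3.473 0.206 0.498
v 3.619 0.523 0.594
v 0.811 4.11 2.167
v 1.344 2.479 3.174
v -0.655 4.568 3.686
v -0.122 2.937 4.693
v 1.522 4.663 2.687
v 2.055 3.032 3.694
v 0.056 5.121 4.206
v 0.589 3.49 5.213
v -1.44 -0.197 -3.375
v -1.217 0.582 -2.333
v -1.53 1.091 -4.319
v -1.307 1.871 -3.277
v 0.587 -0.311 -3.723
v 0.81 0.469 -2.681
v 0.497 0.978 -4.667
v 0.72 1.757 -3.625
v -4.247 -3.119 3.293
v -2.718 -3.271 4.395
v -4.496 -2.225 3.763
v -2.967 -2.377 4.864
v -3.613 -2.523 2.496
v -2.084 -2.675 3.597
v -3.862 -1.629 2.965
v -2.333 -1.781 4.067
v 0.071 3.453 0.95
v 0.504 3.863 0.479
v 0.869 3.367 1.61
v 0.335 4.126 0.717
v 0.095 4.209 1.018
v -0.151 4.089 1.3
v -0.338 3.799 1.489
v -0.416 3.416 1.533
v -0.363 3.043 1.42
v -0.194 2.779 1.182
v 0.046 2.696 0.881
v 0.293 2.816 0.599
v 0.48 3.106 0.411
v 0.557 3.49 0.367
f 2 1 4
f 2 4 3
f 4 1 5
f 4 5 3
f 5 1 6
f 5 6 3
f 6 1 7
f 6 7 3
f 7 1 8
f 7 8 3
f 8 1 9
f 8 9 3
f 9 1 10
f 9 10 3
f 10 1 11
f 10 11 3
f 11 1 12
f 11 12 3
f 12 1 13
f 12 13 3
f 13 1 14
f 13 14 3
f 14 1 15
f 14 15 3
f 15 1 16
f 15 16 3
f 16 1 17
f 16 17 3
f 17 1 2
f 17 2 3
f 19 21 18
f 22 19 18
f 18 21 20
f 20 22 18
f 19 25 21
f 23 19 22
f 23 25 19
f 21 25 20
f 24 22 20
f 20 25 24
f 24 23 22
f 25 23 24
f 27 29 26
f 30 27 26
f 26 29 28
f 28 30 26
f 27 33 29
f 31 27 30
f 31 33 27
f 29 33 28
f 32 30 28
f 28 33 32
f 32 31 30
f 33 31 32
f 35 37 34
f 38 35 34
f 34 37 36
f 36 38 34
f 35 41 37
f 39 35 38
f 39 41 35
f 37 41 36
f 40 38 36
f 36 41 40
f 40 39 38
f 41 39 40
f 43 42 45
f 43 45 44
f 45 42 46
f 45 46 44
f 46 42 47
f 46 47 44
f 47 42 48
f 47 48 44
f 48 42 49
f 48 49 44
f 49 42 50
f 49 50 44
f 50 42 51
f 50 51 44
f 51 42 52
f 51 52 44
f 52 42 53
f 52 53 44
f 53 42 54
f 53 54 44
f 54 42 55
f 54 55 44
f 55 42 43
f 55 43 44



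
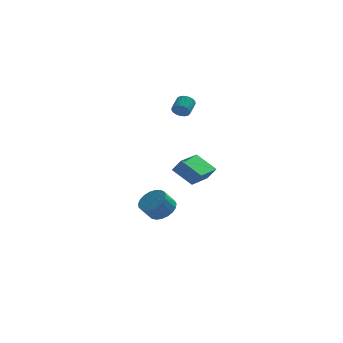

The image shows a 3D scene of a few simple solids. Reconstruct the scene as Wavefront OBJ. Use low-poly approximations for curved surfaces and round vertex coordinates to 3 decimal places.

v -0.251 -4.513 0.158
v -1.298 -3.852 0.987
v 0.622 -2.883 -0.04
v -0.425 -2.221 0.788
v 0.225 -4.679 0.892
v -0.822 -4.017 1.72
v 1.098 -3.048 0.693
v 0.051 -2.387 1.522
v -0.683 3.473 2.667
v -0.328 3.158 2.983
v -0.002 3.993 3.449
v -0.357 4.307 3.133
v -0.18 3.223 2.763
v 0.146 4.058 3.229
v -0.147 3.345 2.521
v 0.179 4.18 2.987
v -0.237 3.496 2.313
v 0.089 4.331 2.779
v -0.429 3.642 2.186
v -0.103 4.477 2.651
v -0.68 3.749 2.169
v -0.354 4.584 2.634
v -0.931 3.793 2.266
v -0.605 4.628 2.732
v -1.125 3.763 2.455
v -0.799 4.598 2.921
v -1.218 3.667 2.693
v -0.892 4.502 3.159
v -1.189 3.526 2.925
v -0.863 4.361 3.39
v -1.043 3.373 3.098
v -0.717 4.208 3.563
v -0.815 3.243 3.172
v -0.489 4.078 3.637
v -0.557 3.165 3.13
v -0.231 4 3.596
v -1.764 0.283 -3.773
v -1.284 0.832 -3.212
v -1.875 0.466 -2.347
v -2.356 -0.083 -2.907
v -1.575 1.058 -3.315
v -2.166 0.693 -2.45
v -1.898 1.15 -3.497
v -2.49 0.785 -2.632
v -2.199 1.093 -3.727
v -2.79 0.727 -2.862
v -2.424 0.895 -3.965
v -3.015 0.529 -3.099
v -2.535 0.591 -4.169
v -3.126 0.225 -3.304
v -2.513 0.234 -4.305
v -3.104 -0.131 -3.44
v -2.362 -0.114 -4.349
v -2.953 -0.48 -3.483
v -2.107 -0.394 -4.293
v -2.698 -0.76 -3.428
v -1.793 -0.557 -4.147
v -2.384 -0.923 -3.282
v -1.474 -0.575 -3.937
v -2.065 -0.94 -3.071
v -1.205 -0.444 -3.698
v -1.797 -0.81 -2.832
v -1.033 -0.188 -3.472
v -1.624 -0.553 -2.607
v -0.988 0.15 -3.298
v -1.579 -0.216 -2.433
v -1.076 0.511 -3.206
v -1.668 0.145 -2.341
f 2 4 1
f 5 2 1
f 1 4 3
f 3 5 1
f 2 8 4
f 6 2 5
f 6 8 2
f 4 8 3
f 7 5 3
f 3 8 7
f 7 6 5
f 8 6 7
f 10 9 13
f 10 13 11
f 11 13 14
f 11 14 12
f 13 9 15
f 13 15 14
f 14 15 16
f 14 16 12
f 15 9 17
f 15 17 16
f 16 17 18
f 16 18 12
f 17 9 19
f 17 19 18
f 18 19 20
f 18 20 12
f 19 9 21
f 19 21 20
f 20 21 22
f 20 22 12
f 21 9 23
f 21 23 22
f 22 23 24
f 22 24 12
f 23 9 25
f 23 25 24
f 24 25 26
f 24 26 12
f 25 9 27
f 25 27 26
f 26 27 28
f 26 28 12
f 27 9 29
f 27 29 28
f 28 29 30
f 28 30 12
f 29 9 31
f 29 31 30
f 30 31 32
f 30 32 12
f 31 9 33
f 31 33 32
f 32 33 34
f 32 34 12
f 33 9 35
f 33 35 34
f 34 35 36
f 34 36 12
f 35 9 10
f 35 10 36
f 36 10 11
f 36 11 12
f 38 37 41
f 38 41 39
f 39 41 42
f 39 42 40
f 41 37 43
f 41 43 42
f 42 43 44
f 42 44 40
f 43 37 45
f 43 45 44
f 44 45 46
f 44 46 40
f 45 37 47
f 45 47 46
f 46 47 48
f 46 48 40
f 47 37 49
f 47 49 48
f 48 49 50
f 48 50 40
f 49 37 51
f 49 51 50
f 50 51 52
f 50 52 40
f 51 37 53
f 51 53 52
f 52 53 54
f 52 54 40
f 53 37 55
f 53 55 54
f 54 55 56
f 54 56 40
f 55 37 57
f 55 57 56
f 56 57 58
f 56 58 40
f 57 37 59
f 57 59 58
f 58 59 60
f 58 60 40
f 59 37 61
f 59 61 60
f 60 61 62
f 60 62 40
f 61 37 63
f 61 63 62
f 62 63 64
f 62 64 40
f 63 37 65
f 63 65 64
f 64 65 66
f 64 66 40
f 65 37 67
f 65 67 66
f 66 67 68
f 66 68 40
f 67 37 38
f 67 38 68
f 68 38 39
f 68 39 40



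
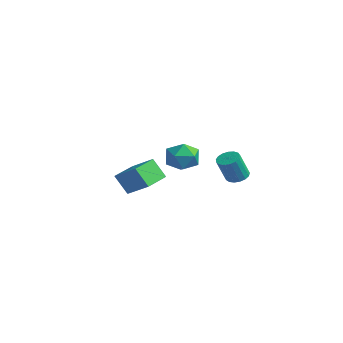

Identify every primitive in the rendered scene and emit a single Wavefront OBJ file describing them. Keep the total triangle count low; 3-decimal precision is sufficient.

v -4.215 -3.857 0.359
v -2.856 -3.328 1.233
v -4.953 -2.319 0.577
v -3.594 -1.79 1.451
v -3.606 -3.39 -0.871
v -2.247 -2.861 0.003
v -4.344 -1.852 -0.653
v -2.985 -1.323 0.221
v 3.122 -0.633 2.074
v 3.716 -0.855 1.89
v 3.892 -1.569 3.322
v 3.298 -1.347 3.506
v 3.778 -0.575 2.023
v 3.953 -1.289 3.455
v 3.689 -0.308 2.167
v 3.865 -1.022 3.599
v 3.471 -0.115 2.289
v 3.646 -0.83 3.721
v 3.173 -0.041 2.363
v 3.348 -0.756 3.795
v 2.863 -0.103 2.37
v 3.038 -0.817 3.802
v 2.612 -0.286 2.31
v 2.788 -1 3.742
v 2.479 -0.548 2.195
v 2.655 -1.263 3.627
v 2.493 -0.83 2.053
v 2.668 -1.544 3.485
v 2.651 -1.067 1.915
v 2.826 -1.781 3.347
v 2.917 -1.204 1.814
v 3.092 -1.918 3.246
v 3.23 -1.21 1.773
v 3.405 -1.925 3.205
v 3.518 -1.084 1.8
v 3.694 -1.799 3.232
v 2.414 -2.576 4.084
v 3.158 -3.271 3.928
v 1.302 -3.609 3.392
v 2.046 -4.304 3.236
v 1.731 -4.093 4.194
v 2.418 -3.455 4.622
v 2.042 -3.425 2.698
v 2.729 -2.787 3.126
v 2.928 -3.797 3.071
v 2.736 -4.209 3.996
v 1.724 -2.671 3.324
v 1.532 -3.083 4.249
f 2 4 1
f 5 2 1
f 1 4 3
f 3 5 1
f 2 8 4
f 6 2 5
f 6 8 2
f 4 8 3
f 7 5 3
f 3 8 7
f 7 6 5
f 8 6 7
f 10 9 13
f 10 13 11
f 11 13 14
f 11 14 12
f 13 9 15
f 13 15 14
f 14 15 16
f 14 16 12
f 15 9 17
f 15 17 16
f 16 17 18
f 16 18 12
f 17 9 19
f 17 19 18
f 18 19 20
f 18 20 12
f 19 9 21
f 19 21 20
f 20 21 22
f 20 22 12
f 21 9 23
f 21 23 22
f 22 23 24
f 22 24 12
f 23 9 25
f 23 25 24
f 24 25 26
f 24 26 12
f 25 9 27
f 25 27 26
f 26 27 28
f 26 28 12
f 27 9 29
f 27 29 28
f 28 29 30
f 28 30 12
f 29 9 31
f 29 31 30
f 30 31 32
f 30 32 12
f 31 9 33
f 31 33 32
f 32 33 34
f 32 34 12
f 33 9 35
f 33 35 34
f 34 35 36
f 34 36 12
f 35 9 10
f 35 10 36
f 36 10 11
f 36 11 12
f 37 48 42
f 37 42 38
f 37 38 44
f 37 44 47
f 37 47 48
f 38 42 46
f 42 48 41
f 48 47 39
f 47 44 43
f 44 38 45
f 40 46 41
f 40 41 39
f 40 39 43
f 40 43 45
f 40 45 46
f 41 46 42
f 39 41 48
f 43 39 47
f 45 43 44
f 46 45 38

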